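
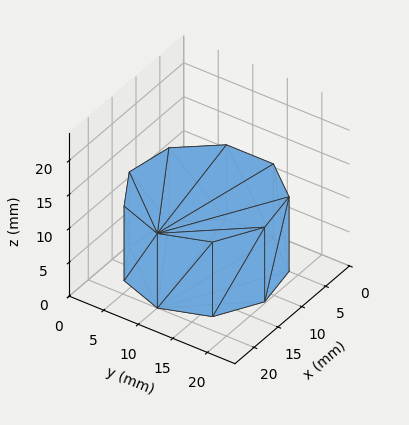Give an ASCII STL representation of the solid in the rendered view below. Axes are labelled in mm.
Reading the render: the shape is a regular 9-sided prism (a cylinder approximated with 9 flat sides), circumscribed radius ≈ 10 mm, height ≈ 11 mm (dimensions read to the nearest mm from the axis ticks). For the STL, each face is triangulated and given an outward normal.

solid part
  facet normal 0.0000 0.0000 -1.0000
    outer loop
      vertex 11.7 19.8 0.0
      vertex 17.7 16.4 0.0
      vertex 20.0 10.0 0.0
    endloop
  endfacet
  facet normal 0.0000 0.0000 -1.0000
    outer loop
      vertex 5.0 18.7 0.0
      vertex 11.7 19.8 0.0
      vertex 20.0 10.0 0.0
    endloop
  endfacet
  facet normal 0.0000 0.0000 -1.0000
    outer loop
      vertex 0.6 13.4 0.0
      vertex 5.0 18.7 0.0
      vertex 20.0 10.0 0.0
    endloop
  endfacet
  facet normal 0.0000 0.0000 -1.0000
    outer loop
      vertex 0.6 6.6 0.0
      vertex 0.6 13.4 0.0
      vertex 20.0 10.0 0.0
    endloop
  endfacet
  facet normal 0.0000 0.0000 -1.0000
    outer loop
      vertex 5.0 1.3 0.0
      vertex 0.6 6.6 0.0
      vertex 20.0 10.0 0.0
    endloop
  endfacet
  facet normal 0.0000 0.0000 -1.0000
    outer loop
      vertex 11.7 0.2 0.0
      vertex 5.0 1.3 0.0
      vertex 20.0 10.0 0.0
    endloop
  endfacet
  facet normal 0.0000 0.0000 -1.0000
    outer loop
      vertex 17.7 3.6 0.0
      vertex 11.7 0.2 0.0
      vertex 20.0 10.0 0.0
    endloop
  endfacet
  facet normal 0.0000 0.0000 1.0000
    outer loop
      vertex 20.0 10.0 11.0
      vertex 17.7 16.4 11.0
      vertex 11.7 19.8 11.0
    endloop
  endfacet
  facet normal 0.0000 0.0000 1.0000
    outer loop
      vertex 20.0 10.0 11.0
      vertex 11.7 19.8 11.0
      vertex 5.0 18.7 11.0
    endloop
  endfacet
  facet normal 0.0000 0.0000 1.0000
    outer loop
      vertex 20.0 10.0 11.0
      vertex 5.0 18.7 11.0
      vertex 0.6 13.4 11.0
    endloop
  endfacet
  facet normal 0.0000 0.0000 1.0000
    outer loop
      vertex 20.0 10.0 11.0
      vertex 0.6 13.4 11.0
      vertex 0.6 6.6 11.0
    endloop
  endfacet
  facet normal 0.0000 0.0000 1.0000
    outer loop
      vertex 20.0 10.0 11.0
      vertex 0.6 6.6 11.0
      vertex 5.0 1.3 11.0
    endloop
  endfacet
  facet normal 0.0000 0.0000 1.0000
    outer loop
      vertex 20.0 10.0 11.0
      vertex 5.0 1.3 11.0
      vertex 11.7 0.2 11.0
    endloop
  endfacet
  facet normal 0.0000 0.0000 1.0000
    outer loop
      vertex 20.0 10.0 11.0
      vertex 11.7 0.2 11.0
      vertex 17.7 3.6 11.0
    endloop
  endfacet
  facet normal 0.9411 0.3382 0.0000
    outer loop
      vertex 20.0 10.0 0.0
      vertex 17.7 16.4 0.0
      vertex 17.7 16.4 11.0
    endloop
  endfacet
  facet normal 0.9411 0.3382 0.0000
    outer loop
      vertex 20.0 10.0 0.0
      vertex 17.7 16.4 11.0
      vertex 20.0 10.0 11.0
    endloop
  endfacet
  facet normal 0.4930 0.8700 0.0000
    outer loop
      vertex 17.7 16.4 0.0
      vertex 11.7 19.8 0.0
      vertex 11.7 19.8 11.0
    endloop
  endfacet
  facet normal 0.4930 0.8700 0.0000
    outer loop
      vertex 17.7 16.4 0.0
      vertex 11.7 19.8 11.0
      vertex 17.7 16.4 11.0
    endloop
  endfacet
  facet normal -0.1620 0.9868 0.0000
    outer loop
      vertex 11.7 19.8 0.0
      vertex 5.0 18.7 0.0
      vertex 5.0 18.7 11.0
    endloop
  endfacet
  facet normal -0.1620 0.9868 0.0000
    outer loop
      vertex 11.7 19.8 0.0
      vertex 5.0 18.7 11.0
      vertex 11.7 19.8 11.0
    endloop
  endfacet
  facet normal -0.7694 0.6388 0.0000
    outer loop
      vertex 5.0 18.7 0.0
      vertex 0.6 13.4 0.0
      vertex 0.6 13.4 11.0
    endloop
  endfacet
  facet normal -0.7694 0.6388 0.0000
    outer loop
      vertex 5.0 18.7 0.0
      vertex 0.6 13.4 11.0
      vertex 5.0 18.7 11.0
    endloop
  endfacet
  facet normal -1.0000 0.0000 0.0000
    outer loop
      vertex 0.6 13.4 0.0
      vertex 0.6 6.6 0.0
      vertex 0.6 6.6 11.0
    endloop
  endfacet
  facet normal -1.0000 0.0000 0.0000
    outer loop
      vertex 0.6 13.4 0.0
      vertex 0.6 6.6 11.0
      vertex 0.6 13.4 11.0
    endloop
  endfacet
  facet normal -0.7694 -0.6388 0.0000
    outer loop
      vertex 0.6 6.6 0.0
      vertex 5.0 1.3 0.0
      vertex 5.0 1.3 11.0
    endloop
  endfacet
  facet normal -0.7694 -0.6388 0.0000
    outer loop
      vertex 0.6 6.6 0.0
      vertex 5.0 1.3 11.0
      vertex 0.6 6.6 11.0
    endloop
  endfacet
  facet normal -0.1620 -0.9868 0.0000
    outer loop
      vertex 5.0 1.3 0.0
      vertex 11.7 0.2 0.0
      vertex 11.7 0.2 11.0
    endloop
  endfacet
  facet normal -0.1620 -0.9868 0.0000
    outer loop
      vertex 5.0 1.3 0.0
      vertex 11.7 0.2 11.0
      vertex 5.0 1.3 11.0
    endloop
  endfacet
  facet normal 0.4930 -0.8700 0.0000
    outer loop
      vertex 11.7 0.2 0.0
      vertex 17.7 3.6 0.0
      vertex 17.7 3.6 11.0
    endloop
  endfacet
  facet normal 0.4930 -0.8700 0.0000
    outer loop
      vertex 11.7 0.2 0.0
      vertex 17.7 3.6 11.0
      vertex 11.7 0.2 11.0
    endloop
  endfacet
  facet normal 0.9411 -0.3382 0.0000
    outer loop
      vertex 17.7 3.6 0.0
      vertex 20.0 10.0 0.0
      vertex 20.0 10.0 11.0
    endloop
  endfacet
  facet normal 0.9411 -0.3382 0.0000
    outer loop
      vertex 17.7 3.6 0.0
      vertex 20.0 10.0 11.0
      vertex 17.7 3.6 11.0
    endloop
  endfacet
endsolid part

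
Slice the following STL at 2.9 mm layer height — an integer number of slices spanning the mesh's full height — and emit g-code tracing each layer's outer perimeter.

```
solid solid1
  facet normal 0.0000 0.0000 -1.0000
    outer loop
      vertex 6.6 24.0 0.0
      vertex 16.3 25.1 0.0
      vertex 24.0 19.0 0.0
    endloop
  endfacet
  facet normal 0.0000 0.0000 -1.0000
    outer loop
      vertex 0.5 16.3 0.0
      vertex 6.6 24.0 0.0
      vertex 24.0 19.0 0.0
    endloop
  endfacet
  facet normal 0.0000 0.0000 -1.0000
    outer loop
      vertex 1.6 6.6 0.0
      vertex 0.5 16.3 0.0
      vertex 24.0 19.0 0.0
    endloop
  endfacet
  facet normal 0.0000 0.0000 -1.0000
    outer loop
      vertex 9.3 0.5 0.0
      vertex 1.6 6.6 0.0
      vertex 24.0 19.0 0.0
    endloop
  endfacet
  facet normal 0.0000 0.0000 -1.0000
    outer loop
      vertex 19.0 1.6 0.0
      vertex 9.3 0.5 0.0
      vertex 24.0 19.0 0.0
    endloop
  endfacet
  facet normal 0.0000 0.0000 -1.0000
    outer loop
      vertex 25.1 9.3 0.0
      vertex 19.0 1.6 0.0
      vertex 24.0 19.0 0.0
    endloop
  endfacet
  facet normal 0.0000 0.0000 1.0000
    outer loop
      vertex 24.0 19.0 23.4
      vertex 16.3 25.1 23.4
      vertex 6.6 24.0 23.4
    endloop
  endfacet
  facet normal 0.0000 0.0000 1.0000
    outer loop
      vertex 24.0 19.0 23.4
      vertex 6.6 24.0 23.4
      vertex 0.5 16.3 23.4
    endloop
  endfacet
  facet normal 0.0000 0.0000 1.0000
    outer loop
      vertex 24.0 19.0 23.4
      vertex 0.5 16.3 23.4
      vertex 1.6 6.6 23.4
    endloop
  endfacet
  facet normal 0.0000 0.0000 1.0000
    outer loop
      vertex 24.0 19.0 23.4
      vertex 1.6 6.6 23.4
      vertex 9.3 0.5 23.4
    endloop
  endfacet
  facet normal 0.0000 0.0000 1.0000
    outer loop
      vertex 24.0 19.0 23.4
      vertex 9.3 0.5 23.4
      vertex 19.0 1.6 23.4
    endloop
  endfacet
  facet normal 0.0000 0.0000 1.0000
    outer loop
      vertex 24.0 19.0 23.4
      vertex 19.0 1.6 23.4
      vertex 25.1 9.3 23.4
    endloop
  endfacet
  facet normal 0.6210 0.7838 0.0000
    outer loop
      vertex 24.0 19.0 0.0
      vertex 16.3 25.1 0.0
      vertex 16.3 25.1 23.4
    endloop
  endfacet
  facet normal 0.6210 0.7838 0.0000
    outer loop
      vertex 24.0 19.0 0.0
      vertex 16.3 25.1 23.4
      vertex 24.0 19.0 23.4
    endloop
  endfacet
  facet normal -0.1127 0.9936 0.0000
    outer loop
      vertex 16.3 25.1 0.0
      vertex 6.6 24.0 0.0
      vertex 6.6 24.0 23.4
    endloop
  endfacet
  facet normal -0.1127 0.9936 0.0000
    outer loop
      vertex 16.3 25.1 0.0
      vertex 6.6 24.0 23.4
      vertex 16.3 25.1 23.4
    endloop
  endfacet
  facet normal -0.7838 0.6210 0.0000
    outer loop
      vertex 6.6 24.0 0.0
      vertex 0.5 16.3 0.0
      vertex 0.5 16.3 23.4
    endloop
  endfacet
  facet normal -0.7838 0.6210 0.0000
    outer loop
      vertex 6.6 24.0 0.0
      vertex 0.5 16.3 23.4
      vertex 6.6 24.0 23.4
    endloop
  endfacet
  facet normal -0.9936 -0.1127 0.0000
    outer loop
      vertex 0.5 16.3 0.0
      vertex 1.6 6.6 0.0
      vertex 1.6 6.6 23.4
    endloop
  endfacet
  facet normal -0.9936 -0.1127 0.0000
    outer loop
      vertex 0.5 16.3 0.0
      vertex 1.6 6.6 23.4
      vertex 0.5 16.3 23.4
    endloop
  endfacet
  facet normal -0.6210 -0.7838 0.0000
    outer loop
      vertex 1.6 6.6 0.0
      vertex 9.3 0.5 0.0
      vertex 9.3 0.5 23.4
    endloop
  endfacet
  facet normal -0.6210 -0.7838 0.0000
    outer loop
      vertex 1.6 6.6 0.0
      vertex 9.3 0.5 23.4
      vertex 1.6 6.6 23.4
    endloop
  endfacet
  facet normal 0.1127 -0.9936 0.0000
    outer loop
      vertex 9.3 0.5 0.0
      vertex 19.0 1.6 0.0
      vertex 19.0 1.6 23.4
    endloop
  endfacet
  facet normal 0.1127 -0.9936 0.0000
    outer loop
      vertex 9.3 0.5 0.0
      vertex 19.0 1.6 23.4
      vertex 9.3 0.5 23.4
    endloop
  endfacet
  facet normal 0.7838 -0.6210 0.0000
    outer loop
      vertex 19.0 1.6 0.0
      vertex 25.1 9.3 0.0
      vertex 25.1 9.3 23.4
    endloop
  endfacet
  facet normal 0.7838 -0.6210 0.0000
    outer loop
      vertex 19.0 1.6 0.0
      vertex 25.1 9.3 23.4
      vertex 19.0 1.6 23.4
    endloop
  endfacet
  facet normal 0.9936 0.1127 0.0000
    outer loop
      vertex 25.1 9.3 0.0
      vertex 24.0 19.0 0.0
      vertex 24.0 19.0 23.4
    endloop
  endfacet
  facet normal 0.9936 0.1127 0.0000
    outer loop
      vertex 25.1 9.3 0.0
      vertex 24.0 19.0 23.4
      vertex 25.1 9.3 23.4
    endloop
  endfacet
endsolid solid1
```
; perimeter-only toolpath
G21 ; units = mm
G90 ; absolute positioning
G28 ; home
; layer 1
G0 Z2.9
G0 X24.0 Y19.0
G1 X16.3 Y25.1
G1 X6.6 Y24.0
G1 X0.5 Y16.3
G1 X1.6 Y6.6
G1 X9.3 Y0.5
G1 X19.0 Y1.6
G1 X25.1 Y9.3
G1 X24.0 Y19.0
; layer 2
G0 Z5.8
G0 X24.0 Y19.0
G1 X16.3 Y25.1
G1 X6.6 Y24.0
G1 X0.5 Y16.3
G1 X1.6 Y6.6
G1 X9.3 Y0.5
G1 X19.0 Y1.6
G1 X25.1 Y9.3
G1 X24.0 Y19.0
; layer 3
G0 Z8.8
G0 X24.0 Y19.0
G1 X16.3 Y25.1
G1 X6.6 Y24.0
G1 X0.5 Y16.3
G1 X1.6 Y6.6
G1 X9.3 Y0.5
G1 X19.0 Y1.6
G1 X25.1 Y9.3
G1 X24.0 Y19.0
; layer 4
G0 Z11.7
G0 X24.0 Y19.0
G1 X16.3 Y25.1
G1 X6.6 Y24.0
G1 X0.5 Y16.3
G1 X1.6 Y6.6
G1 X9.3 Y0.5
G1 X19.0 Y1.6
G1 X25.1 Y9.3
G1 X24.0 Y19.0
; layer 5
G0 Z14.6
G0 X24.0 Y19.0
G1 X16.3 Y25.1
G1 X6.6 Y24.0
G1 X0.5 Y16.3
G1 X1.6 Y6.6
G1 X9.3 Y0.5
G1 X19.0 Y1.6
G1 X25.1 Y9.3
G1 X24.0 Y19.0
; layer 6
G0 Z17.5
G0 X24.0 Y19.0
G1 X16.3 Y25.1
G1 X6.6 Y24.0
G1 X0.5 Y16.3
G1 X1.6 Y6.6
G1 X9.3 Y0.5
G1 X19.0 Y1.6
G1 X25.1 Y9.3
G1 X24.0 Y19.0
; layer 7
G0 Z20.5
G0 X24.0 Y19.0
G1 X16.3 Y25.1
G1 X6.6 Y24.0
G1 X0.5 Y16.3
G1 X1.6 Y6.6
G1 X9.3 Y0.5
G1 X19.0 Y1.6
G1 X25.1 Y9.3
G1 X24.0 Y19.0
; layer 8
G0 Z23.4
G0 X24.0 Y19.0
G1 X16.3 Y25.1
G1 X6.6 Y24.0
G1 X0.5 Y16.3
G1 X1.6 Y6.6
G1 X9.3 Y0.5
G1 X19.0 Y1.6
G1 X25.1 Y9.3
G1 X24.0 Y19.0
M2 ; end

The solid is a regular 8-sided prism (a cylinder approximated with 8 flat sides), circumscribed radius ≈ 12.8 mm, height ≈ 23.4 mm. Slicing at Δz = 2.9 mm — 8 equal slices spanning the solid's height, so layer i sits at z = i·h/8 — gives 8 non-empty perimeters. Each is a 8-segment closed polygon; G0 lifts to the layer z and rapids to the start vertex, then G1 traces the edges.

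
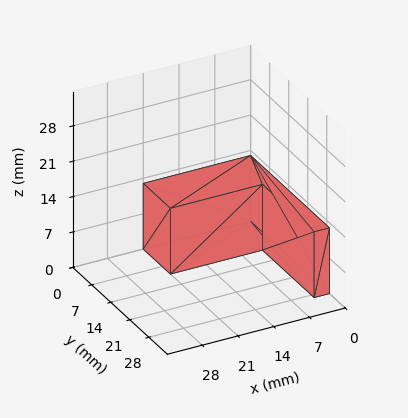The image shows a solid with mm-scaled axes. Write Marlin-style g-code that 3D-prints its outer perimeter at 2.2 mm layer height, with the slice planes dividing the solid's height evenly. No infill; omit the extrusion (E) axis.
Reading the render: the shape is an L-shaped prism: outer 21 × 29 mm, arm thicknesses ≈ 10 mm (horizontal) and 3 mm (vertical), extruded 13 mm in z (dimensions read to the nearest mm from the axis ticks). For the g-code, the solid's height is divided into equal slices at the stated Δz and each level perimeter traced with G1 moves after a G0 lift.

; perimeter-only toolpath
G21 ; units = mm
G90 ; absolute positioning
G28 ; home
; layer 1
G0 Z2.2
G0 X0.0 Y0.0
G1 X21.0 Y0.0
G1 X21.0 Y10.0
G1 X3.0 Y10.0
G1 X3.0 Y29.0
G1 X0.0 Y29.0
G1 X0.0 Y0.0
; layer 2
G0 Z4.3
G0 X0.0 Y0.0
G1 X21.0 Y0.0
G1 X21.0 Y10.0
G1 X3.0 Y10.0
G1 X3.0 Y29.0
G1 X0.0 Y29.0
G1 X0.0 Y0.0
; layer 3
G0 Z6.5
G0 X0.0 Y0.0
G1 X21.0 Y0.0
G1 X21.0 Y10.0
G1 X3.0 Y10.0
G1 X3.0 Y29.0
G1 X0.0 Y29.0
G1 X0.0 Y0.0
; layer 4
G0 Z8.7
G0 X0.0 Y0.0
G1 X21.0 Y0.0
G1 X21.0 Y10.0
G1 X3.0 Y10.0
G1 X3.0 Y29.0
G1 X0.0 Y29.0
G1 X0.0 Y0.0
; layer 5
G0 Z10.8
G0 X0.0 Y0.0
G1 X21.0 Y0.0
G1 X21.0 Y10.0
G1 X3.0 Y10.0
G1 X3.0 Y29.0
G1 X0.0 Y29.0
G1 X0.0 Y0.0
; layer 6
G0 Z13.0
G0 X0.0 Y0.0
G1 X21.0 Y0.0
G1 X21.0 Y10.0
G1 X3.0 Y10.0
G1 X3.0 Y29.0
G1 X0.0 Y29.0
G1 X0.0 Y0.0
M2 ; end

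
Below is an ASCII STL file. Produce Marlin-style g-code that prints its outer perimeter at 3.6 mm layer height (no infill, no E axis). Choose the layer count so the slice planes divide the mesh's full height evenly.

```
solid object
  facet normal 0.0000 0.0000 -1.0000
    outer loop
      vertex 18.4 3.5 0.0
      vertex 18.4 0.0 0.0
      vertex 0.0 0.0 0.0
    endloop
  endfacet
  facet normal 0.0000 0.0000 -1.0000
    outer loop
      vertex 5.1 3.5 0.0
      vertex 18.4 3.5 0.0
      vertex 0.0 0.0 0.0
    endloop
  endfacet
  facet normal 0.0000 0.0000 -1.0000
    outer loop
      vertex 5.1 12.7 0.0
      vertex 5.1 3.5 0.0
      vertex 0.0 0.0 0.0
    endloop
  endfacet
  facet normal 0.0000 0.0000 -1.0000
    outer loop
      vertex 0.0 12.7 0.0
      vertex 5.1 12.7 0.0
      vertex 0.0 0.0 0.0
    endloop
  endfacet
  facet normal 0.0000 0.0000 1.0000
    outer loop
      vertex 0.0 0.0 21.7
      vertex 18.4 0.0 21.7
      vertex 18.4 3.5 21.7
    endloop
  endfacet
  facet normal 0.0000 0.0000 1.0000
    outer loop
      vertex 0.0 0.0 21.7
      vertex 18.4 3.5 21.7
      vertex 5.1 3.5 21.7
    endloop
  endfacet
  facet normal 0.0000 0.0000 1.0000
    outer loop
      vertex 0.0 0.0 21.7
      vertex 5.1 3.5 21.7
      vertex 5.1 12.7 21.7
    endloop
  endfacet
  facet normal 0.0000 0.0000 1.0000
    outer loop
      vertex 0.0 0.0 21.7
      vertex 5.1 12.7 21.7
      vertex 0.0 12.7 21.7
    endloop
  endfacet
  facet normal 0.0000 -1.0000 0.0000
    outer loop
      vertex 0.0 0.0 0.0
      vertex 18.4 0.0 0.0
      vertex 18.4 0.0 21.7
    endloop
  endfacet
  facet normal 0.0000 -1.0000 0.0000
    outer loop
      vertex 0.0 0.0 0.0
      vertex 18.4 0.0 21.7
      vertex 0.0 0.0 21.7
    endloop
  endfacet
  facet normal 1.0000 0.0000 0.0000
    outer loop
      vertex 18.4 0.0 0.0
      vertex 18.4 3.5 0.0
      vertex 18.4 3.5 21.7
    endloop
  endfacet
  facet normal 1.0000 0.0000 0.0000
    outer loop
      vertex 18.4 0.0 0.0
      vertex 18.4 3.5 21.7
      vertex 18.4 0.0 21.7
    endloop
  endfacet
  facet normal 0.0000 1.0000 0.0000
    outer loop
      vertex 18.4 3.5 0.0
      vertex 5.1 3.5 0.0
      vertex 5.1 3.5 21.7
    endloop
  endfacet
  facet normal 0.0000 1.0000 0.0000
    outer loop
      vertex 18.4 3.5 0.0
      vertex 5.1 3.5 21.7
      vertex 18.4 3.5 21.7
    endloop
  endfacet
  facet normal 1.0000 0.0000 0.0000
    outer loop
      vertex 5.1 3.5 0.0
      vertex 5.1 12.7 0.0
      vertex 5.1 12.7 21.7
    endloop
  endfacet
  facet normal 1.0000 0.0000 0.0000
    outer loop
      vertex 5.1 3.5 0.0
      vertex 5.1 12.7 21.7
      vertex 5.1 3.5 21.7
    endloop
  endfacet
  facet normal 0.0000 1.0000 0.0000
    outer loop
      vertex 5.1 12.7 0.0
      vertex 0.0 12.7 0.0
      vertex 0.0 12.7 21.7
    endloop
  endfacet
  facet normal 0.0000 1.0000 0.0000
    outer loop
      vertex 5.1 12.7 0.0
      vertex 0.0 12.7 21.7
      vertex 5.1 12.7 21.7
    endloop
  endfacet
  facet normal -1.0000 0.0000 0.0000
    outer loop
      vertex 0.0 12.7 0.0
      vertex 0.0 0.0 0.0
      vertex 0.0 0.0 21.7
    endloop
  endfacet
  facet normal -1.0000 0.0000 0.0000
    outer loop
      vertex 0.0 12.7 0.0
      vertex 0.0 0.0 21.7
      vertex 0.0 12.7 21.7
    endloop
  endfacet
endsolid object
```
; perimeter-only toolpath
G21 ; units = mm
G90 ; absolute positioning
G28 ; home
; layer 1
G0 Z3.6
G0 X0.0 Y0.0
G1 X18.4 Y0.0
G1 X18.4 Y3.5
G1 X5.1 Y3.5
G1 X5.1 Y12.7
G1 X0.0 Y12.7
G1 X0.0 Y0.0
; layer 2
G0 Z7.2
G0 X0.0 Y0.0
G1 X18.4 Y0.0
G1 X18.4 Y3.5
G1 X5.1 Y3.5
G1 X5.1 Y12.7
G1 X0.0 Y12.7
G1 X0.0 Y0.0
; layer 3
G0 Z10.8
G0 X0.0 Y0.0
G1 X18.4 Y0.0
G1 X18.4 Y3.5
G1 X5.1 Y3.5
G1 X5.1 Y12.7
G1 X0.0 Y12.7
G1 X0.0 Y0.0
; layer 4
G0 Z14.5
G0 X0.0 Y0.0
G1 X18.4 Y0.0
G1 X18.4 Y3.5
G1 X5.1 Y3.5
G1 X5.1 Y12.7
G1 X0.0 Y12.7
G1 X0.0 Y0.0
; layer 5
G0 Z18.1
G0 X0.0 Y0.0
G1 X18.4 Y0.0
G1 X18.4 Y3.5
G1 X5.1 Y3.5
G1 X5.1 Y12.7
G1 X0.0 Y12.7
G1 X0.0 Y0.0
; layer 6
G0 Z21.7
G0 X0.0 Y0.0
G1 X18.4 Y0.0
G1 X18.4 Y3.5
G1 X5.1 Y3.5
G1 X5.1 Y12.7
G1 X0.0 Y12.7
G1 X0.0 Y0.0
M2 ; end

The solid is an L-shaped prism: outer 18.4 × 12.7 mm, arm thicknesses ≈ 3.5 mm (horizontal) and 5.1 mm (vertical), extruded 21.7 mm in z. Slicing at Δz = 3.6 mm — 6 equal slices spanning the solid's height, so layer i sits at z = i·h/6 — gives 6 non-empty perimeters. Each is a 6-segment closed polygon; G0 lifts to the layer z and rapids to the start vertex, then G1 traces the edges.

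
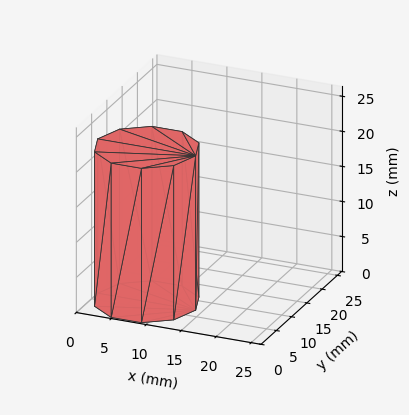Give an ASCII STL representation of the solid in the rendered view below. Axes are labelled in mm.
Reading the render: the shape is a regular 10-sided prism (a cylinder approximated with 10 flat sides), circumscribed radius ≈ 7 mm, height ≈ 22 mm (dimensions read to the nearest mm from the axis ticks). For the STL, each face is triangulated and given an outward normal.

solid part
  facet normal 0.0000 0.0000 -1.0000
    outer loop
      vertex 9.163 13.657 0.000
      vertex 12.663 11.114 0.000
      vertex 14.000 7.000 0.000
    endloop
  endfacet
  facet normal 0.0000 0.0000 -1.0000
    outer loop
      vertex 4.837 13.657 0.000
      vertex 9.163 13.657 0.000
      vertex 14.000 7.000 0.000
    endloop
  endfacet
  facet normal 0.0000 0.0000 -1.0000
    outer loop
      vertex 1.337 11.114 0.000
      vertex 4.837 13.657 0.000
      vertex 14.000 7.000 0.000
    endloop
  endfacet
  facet normal 0.0000 0.0000 -1.0000
    outer loop
      vertex 0.000 7.000 0.000
      vertex 1.337 11.114 0.000
      vertex 14.000 7.000 0.000
    endloop
  endfacet
  facet normal 0.0000 0.0000 -1.0000
    outer loop
      vertex 1.337 2.886 0.000
      vertex 0.000 7.000 0.000
      vertex 14.000 7.000 0.000
    endloop
  endfacet
  facet normal 0.0000 0.0000 -1.0000
    outer loop
      vertex 4.837 0.343 0.000
      vertex 1.337 2.886 0.000
      vertex 14.000 7.000 0.000
    endloop
  endfacet
  facet normal 0.0000 0.0000 -1.0000
    outer loop
      vertex 9.163 0.343 0.000
      vertex 4.837 0.343 0.000
      vertex 14.000 7.000 0.000
    endloop
  endfacet
  facet normal 0.0000 0.0000 -1.0000
    outer loop
      vertex 12.663 2.886 0.000
      vertex 9.163 0.343 0.000
      vertex 14.000 7.000 0.000
    endloop
  endfacet
  facet normal 0.0000 0.0000 1.0000
    outer loop
      vertex 14.000 7.000 22.000
      vertex 12.663 11.114 22.000
      vertex 9.163 13.657 22.000
    endloop
  endfacet
  facet normal 0.0000 0.0000 1.0000
    outer loop
      vertex 14.000 7.000 22.000
      vertex 9.163 13.657 22.000
      vertex 4.837 13.657 22.000
    endloop
  endfacet
  facet normal 0.0000 0.0000 1.0000
    outer loop
      vertex 14.000 7.000 22.000
      vertex 4.837 13.657 22.000
      vertex 1.337 11.114 22.000
    endloop
  endfacet
  facet normal 0.0000 0.0000 1.0000
    outer loop
      vertex 14.000 7.000 22.000
      vertex 1.337 11.114 22.000
      vertex 0.000 7.000 22.000
    endloop
  endfacet
  facet normal 0.0000 0.0000 1.0000
    outer loop
      vertex 14.000 7.000 22.000
      vertex 0.000 7.000 22.000
      vertex 1.337 2.886 22.000
    endloop
  endfacet
  facet normal 0.0000 0.0000 1.0000
    outer loop
      vertex 14.000 7.000 22.000
      vertex 1.337 2.886 22.000
      vertex 4.837 0.343 22.000
    endloop
  endfacet
  facet normal 0.0000 0.0000 1.0000
    outer loop
      vertex 14.000 7.000 22.000
      vertex 4.837 0.343 22.000
      vertex 9.163 0.343 22.000
    endloop
  endfacet
  facet normal 0.0000 0.0000 1.0000
    outer loop
      vertex 14.000 7.000 22.000
      vertex 9.163 0.343 22.000
      vertex 12.663 2.886 22.000
    endloop
  endfacet
  facet normal 0.9510 0.3091 0.0000
    outer loop
      vertex 14.000 7.000 0.000
      vertex 12.663 11.114 0.000
      vertex 12.663 11.114 22.000
    endloop
  endfacet
  facet normal 0.9510 0.3091 0.0000
    outer loop
      vertex 14.000 7.000 0.000
      vertex 12.663 11.114 22.000
      vertex 14.000 7.000 22.000
    endloop
  endfacet
  facet normal 0.5878 0.8090 0.0000
    outer loop
      vertex 12.663 11.114 0.000
      vertex 9.163 13.657 0.000
      vertex 9.163 13.657 22.000
    endloop
  endfacet
  facet normal 0.5878 0.8090 0.0000
    outer loop
      vertex 12.663 11.114 0.000
      vertex 9.163 13.657 22.000
      vertex 12.663 11.114 22.000
    endloop
  endfacet
  facet normal 0.0000 1.0000 0.0000
    outer loop
      vertex 9.163 13.657 0.000
      vertex 4.837 13.657 0.000
      vertex 4.837 13.657 22.000
    endloop
  endfacet
  facet normal 0.0000 1.0000 0.0000
    outer loop
      vertex 9.163 13.657 0.000
      vertex 4.837 13.657 22.000
      vertex 9.163 13.657 22.000
    endloop
  endfacet
  facet normal -0.5878 0.8090 0.0000
    outer loop
      vertex 4.837 13.657 0.000
      vertex 1.337 11.114 0.000
      vertex 1.337 11.114 22.000
    endloop
  endfacet
  facet normal -0.5878 0.8090 0.0000
    outer loop
      vertex 4.837 13.657 0.000
      vertex 1.337 11.114 22.000
      vertex 4.837 13.657 22.000
    endloop
  endfacet
  facet normal -0.9510 0.3091 0.0000
    outer loop
      vertex 1.337 11.114 0.000
      vertex 0.000 7.000 0.000
      vertex 0.000 7.000 22.000
    endloop
  endfacet
  facet normal -0.9510 0.3091 0.0000
    outer loop
      vertex 1.337 11.114 0.000
      vertex 0.000 7.000 22.000
      vertex 1.337 11.114 22.000
    endloop
  endfacet
  facet normal -0.9510 -0.3091 0.0000
    outer loop
      vertex 0.000 7.000 0.000
      vertex 1.337 2.886 0.000
      vertex 1.337 2.886 22.000
    endloop
  endfacet
  facet normal -0.9510 -0.3091 0.0000
    outer loop
      vertex 0.000 7.000 0.000
      vertex 1.337 2.886 22.000
      vertex 0.000 7.000 22.000
    endloop
  endfacet
  facet normal -0.5878 -0.8090 0.0000
    outer loop
      vertex 1.337 2.886 0.000
      vertex 4.837 0.343 0.000
      vertex 4.837 0.343 22.000
    endloop
  endfacet
  facet normal -0.5878 -0.8090 0.0000
    outer loop
      vertex 1.337 2.886 0.000
      vertex 4.837 0.343 22.000
      vertex 1.337 2.886 22.000
    endloop
  endfacet
  facet normal 0.0000 -1.0000 0.0000
    outer loop
      vertex 4.837 0.343 0.000
      vertex 9.163 0.343 0.000
      vertex 9.163 0.343 22.000
    endloop
  endfacet
  facet normal 0.0000 -1.0000 0.0000
    outer loop
      vertex 4.837 0.343 0.000
      vertex 9.163 0.343 22.000
      vertex 4.837 0.343 22.000
    endloop
  endfacet
  facet normal 0.5878 -0.8090 0.0000
    outer loop
      vertex 9.163 0.343 0.000
      vertex 12.663 2.886 0.000
      vertex 12.663 2.886 22.000
    endloop
  endfacet
  facet normal 0.5878 -0.8090 0.0000
    outer loop
      vertex 9.163 0.343 0.000
      vertex 12.663 2.886 22.000
      vertex 9.163 0.343 22.000
    endloop
  endfacet
  facet normal 0.9510 -0.3091 0.0000
    outer loop
      vertex 12.663 2.886 0.000
      vertex 14.000 7.000 0.000
      vertex 14.000 7.000 22.000
    endloop
  endfacet
  facet normal 0.9510 -0.3091 0.0000
    outer loop
      vertex 12.663 2.886 0.000
      vertex 14.000 7.000 22.000
      vertex 12.663 2.886 22.000
    endloop
  endfacet
endsolid part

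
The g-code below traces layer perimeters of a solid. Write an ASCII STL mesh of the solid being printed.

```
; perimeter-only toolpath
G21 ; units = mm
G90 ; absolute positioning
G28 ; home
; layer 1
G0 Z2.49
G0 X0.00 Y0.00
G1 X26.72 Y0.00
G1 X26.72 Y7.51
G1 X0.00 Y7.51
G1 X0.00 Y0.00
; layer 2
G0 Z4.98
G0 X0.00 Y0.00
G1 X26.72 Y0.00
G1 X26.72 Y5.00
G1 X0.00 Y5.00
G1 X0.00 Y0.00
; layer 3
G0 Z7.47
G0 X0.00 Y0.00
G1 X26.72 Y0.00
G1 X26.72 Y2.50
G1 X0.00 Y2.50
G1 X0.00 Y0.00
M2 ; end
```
solid part
  facet normal 0.0000 0.0000 -1.0000
    outer loop
      vertex 26.72 10.01 0.00
      vertex 26.72 0.00 0.00
      vertex 0.00 0.00 0.00
    endloop
  endfacet
  facet normal 0.0000 0.0000 -1.0000
    outer loop
      vertex 0.00 10.01 0.00
      vertex 26.72 10.01 0.00
      vertex 0.00 0.00 0.00
    endloop
  endfacet
  facet normal 0.0000 -1.0000 0.0000
    outer loop
      vertex 0.00 0.00 0.00
      vertex 26.72 0.00 0.00
      vertex 26.72 0.00 9.96
    endloop
  endfacet
  facet normal 0.0000 -1.0000 0.0000
    outer loop
      vertex 0.00 0.00 0.00
      vertex 26.72 0.00 9.96
      vertex 0.00 0.00 9.96
    endloop
  endfacet
  facet normal 0.0000 0.7053 0.7089
    outer loop
      vertex 0.00 0.00 9.96
      vertex 26.72 0.00 9.96
      vertex 26.72 10.01 0.00
    endloop
  endfacet
  facet normal 0.0000 0.7053 0.7089
    outer loop
      vertex 0.00 0.00 9.96
      vertex 26.72 10.01 0.00
      vertex 0.00 10.01 0.00
    endloop
  endfacet
  facet normal -1.0000 0.0000 0.0000
    outer loop
      vertex 0.00 0.00 9.96
      vertex 0.00 10.01 0.00
      vertex 0.00 0.00 0.00
    endloop
  endfacet
  facet normal 1.0000 0.0000 0.0000
    outer loop
      vertex 26.72 0.00 0.00
      vertex 26.72 10.01 0.00
      vertex 26.72 0.00 9.96
    endloop
  endfacet
endsolid part

The G0 Z moves step by Δz≈2.49 mm. The G1 loops shrink linearly with z, so the solid tapers from its base footprint up to z≈9.96. Closing with a flat bottom cap and the tapered top and triangulating gives 8 facets — a wedge (ramp): 26.7 × 10 mm base, rising to 9.96 mm along the y=0 edge and sloping linearly to z=0 at y=10.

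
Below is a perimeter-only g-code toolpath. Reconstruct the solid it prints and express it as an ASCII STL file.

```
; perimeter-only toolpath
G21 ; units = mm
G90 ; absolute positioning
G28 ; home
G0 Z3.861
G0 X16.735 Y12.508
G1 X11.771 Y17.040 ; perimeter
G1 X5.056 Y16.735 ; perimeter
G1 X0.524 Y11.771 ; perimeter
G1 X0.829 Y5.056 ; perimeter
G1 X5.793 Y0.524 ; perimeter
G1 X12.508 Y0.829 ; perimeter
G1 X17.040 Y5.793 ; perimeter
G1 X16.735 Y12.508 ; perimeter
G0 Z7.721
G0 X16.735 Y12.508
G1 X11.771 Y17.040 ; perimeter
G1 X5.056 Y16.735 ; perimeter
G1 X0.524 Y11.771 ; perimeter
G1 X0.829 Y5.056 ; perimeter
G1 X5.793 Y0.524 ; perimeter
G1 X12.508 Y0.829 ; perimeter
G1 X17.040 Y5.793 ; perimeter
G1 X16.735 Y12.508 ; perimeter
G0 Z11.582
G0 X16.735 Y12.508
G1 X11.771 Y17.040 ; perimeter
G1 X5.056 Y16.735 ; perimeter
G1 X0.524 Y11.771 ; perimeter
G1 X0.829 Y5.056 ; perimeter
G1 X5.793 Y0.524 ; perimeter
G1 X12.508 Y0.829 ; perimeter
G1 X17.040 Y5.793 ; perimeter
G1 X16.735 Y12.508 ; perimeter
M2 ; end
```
solid part
  facet normal 0.0000 0.0000 -1.0000
    outer loop
      vertex 5.056 16.735 0.000
      vertex 11.771 17.040 0.000
      vertex 16.735 12.508 0.000
    endloop
  endfacet
  facet normal 0.0000 0.0000 -1.0000
    outer loop
      vertex 0.524 11.771 0.000
      vertex 5.056 16.735 0.000
      vertex 16.735 12.508 0.000
    endloop
  endfacet
  facet normal 0.0000 0.0000 -1.0000
    outer loop
      vertex 0.829 5.056 0.000
      vertex 0.524 11.771 0.000
      vertex 16.735 12.508 0.000
    endloop
  endfacet
  facet normal 0.0000 0.0000 -1.0000
    outer loop
      vertex 5.793 0.524 0.000
      vertex 0.829 5.056 0.000
      vertex 16.735 12.508 0.000
    endloop
  endfacet
  facet normal 0.0000 0.0000 -1.0000
    outer loop
      vertex 12.508 0.829 0.000
      vertex 5.793 0.524 0.000
      vertex 16.735 12.508 0.000
    endloop
  endfacet
  facet normal 0.0000 0.0000 -1.0000
    outer loop
      vertex 17.040 5.793 0.000
      vertex 12.508 0.829 0.000
      vertex 16.735 12.508 0.000
    endloop
  endfacet
  facet normal 0.0000 0.0000 1.0000
    outer loop
      vertex 16.735 12.508 11.582
      vertex 11.771 17.040 11.582
      vertex 5.056 16.735 11.582
    endloop
  endfacet
  facet normal 0.0000 0.0000 1.0000
    outer loop
      vertex 16.735 12.508 11.582
      vertex 5.056 16.735 11.582
      vertex 0.524 11.771 11.582
    endloop
  endfacet
  facet normal 0.0000 0.0000 1.0000
    outer loop
      vertex 16.735 12.508 11.582
      vertex 0.524 11.771 11.582
      vertex 0.829 5.056 11.582
    endloop
  endfacet
  facet normal 0.0000 0.0000 1.0000
    outer loop
      vertex 16.735 12.508 11.582
      vertex 0.829 5.056 11.582
      vertex 5.793 0.524 11.582
    endloop
  endfacet
  facet normal 0.0000 0.0000 1.0000
    outer loop
      vertex 16.735 12.508 11.582
      vertex 5.793 0.524 11.582
      vertex 12.508 0.829 11.582
    endloop
  endfacet
  facet normal 0.0000 0.0000 1.0000
    outer loop
      vertex 16.735 12.508 11.582
      vertex 12.508 0.829 11.582
      vertex 17.040 5.793 11.582
    endloop
  endfacet
  facet normal 0.6742 0.7385 0.0000
    outer loop
      vertex 16.735 12.508 0.000
      vertex 11.771 17.040 0.000
      vertex 11.771 17.040 11.582
    endloop
  endfacet
  facet normal 0.6742 0.7385 0.0000
    outer loop
      vertex 16.735 12.508 0.000
      vertex 11.771 17.040 11.582
      vertex 16.735 12.508 11.582
    endloop
  endfacet
  facet normal -0.0454 0.9990 0.0000
    outer loop
      vertex 11.771 17.040 0.000
      vertex 5.056 16.735 0.000
      vertex 5.056 16.735 11.582
    endloop
  endfacet
  facet normal -0.0454 0.9990 0.0000
    outer loop
      vertex 11.771 17.040 0.000
      vertex 5.056 16.735 11.582
      vertex 11.771 17.040 11.582
    endloop
  endfacet
  facet normal -0.7385 0.6742 0.0000
    outer loop
      vertex 5.056 16.735 0.000
      vertex 0.524 11.771 0.000
      vertex 0.524 11.771 11.582
    endloop
  endfacet
  facet normal -0.7385 0.6742 0.0000
    outer loop
      vertex 5.056 16.735 0.000
      vertex 0.524 11.771 11.582
      vertex 5.056 16.735 11.582
    endloop
  endfacet
  facet normal -0.9990 -0.0454 0.0000
    outer loop
      vertex 0.524 11.771 0.000
      vertex 0.829 5.056 0.000
      vertex 0.829 5.056 11.582
    endloop
  endfacet
  facet normal -0.9990 -0.0454 0.0000
    outer loop
      vertex 0.524 11.771 0.000
      vertex 0.829 5.056 11.582
      vertex 0.524 11.771 11.582
    endloop
  endfacet
  facet normal -0.6742 -0.7385 0.0000
    outer loop
      vertex 0.829 5.056 0.000
      vertex 5.793 0.524 0.000
      vertex 5.793 0.524 11.582
    endloop
  endfacet
  facet normal -0.6742 -0.7385 0.0000
    outer loop
      vertex 0.829 5.056 0.000
      vertex 5.793 0.524 11.582
      vertex 0.829 5.056 11.582
    endloop
  endfacet
  facet normal 0.0454 -0.9990 0.0000
    outer loop
      vertex 5.793 0.524 0.000
      vertex 12.508 0.829 0.000
      vertex 12.508 0.829 11.582
    endloop
  endfacet
  facet normal 0.0454 -0.9990 0.0000
    outer loop
      vertex 5.793 0.524 0.000
      vertex 12.508 0.829 11.582
      vertex 5.793 0.524 11.582
    endloop
  endfacet
  facet normal 0.7385 -0.6742 0.0000
    outer loop
      vertex 12.508 0.829 0.000
      vertex 17.040 5.793 0.000
      vertex 17.040 5.793 11.582
    endloop
  endfacet
  facet normal 0.7385 -0.6742 0.0000
    outer loop
      vertex 12.508 0.829 0.000
      vertex 17.040 5.793 11.582
      vertex 12.508 0.829 11.582
    endloop
  endfacet
  facet normal 0.9990 0.0454 0.0000
    outer loop
      vertex 17.040 5.793 0.000
      vertex 16.735 12.508 0.000
      vertex 16.735 12.508 11.582
    endloop
  endfacet
  facet normal 0.9990 0.0454 0.0000
    outer loop
      vertex 17.040 5.793 0.000
      vertex 16.735 12.508 11.582
      vertex 17.040 5.793 11.582
    endloop
  endfacet
endsolid part

The G0 Z moves step by Δz≈3.861 mm. Every layer's G1 loop is the same polygon, so the solid is a straight extrusion of it from z=0 to z≈11.6. Closing with flat bottom and top caps and triangulating gives 28 facets — a regular 8-sided prism (a cylinder approximated with 8 flat sides), circumscribed radius ≈ 8.78 mm, height ≈ 11.6 mm.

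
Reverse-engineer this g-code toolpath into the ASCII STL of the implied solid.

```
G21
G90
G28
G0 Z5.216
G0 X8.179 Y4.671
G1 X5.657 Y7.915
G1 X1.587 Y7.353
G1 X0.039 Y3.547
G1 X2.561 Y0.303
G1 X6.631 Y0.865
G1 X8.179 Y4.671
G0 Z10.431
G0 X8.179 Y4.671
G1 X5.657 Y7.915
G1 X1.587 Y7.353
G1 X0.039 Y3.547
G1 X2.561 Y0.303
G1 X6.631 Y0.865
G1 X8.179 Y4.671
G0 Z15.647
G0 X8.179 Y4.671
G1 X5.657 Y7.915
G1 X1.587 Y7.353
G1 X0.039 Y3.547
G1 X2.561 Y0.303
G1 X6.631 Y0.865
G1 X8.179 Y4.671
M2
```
solid part
  facet normal 0.0000 0.0000 -1.0000
    outer loop
      vertex 1.587 7.353 0.000
      vertex 5.657 7.915 0.000
      vertex 8.179 4.671 0.000
    endloop
  endfacet
  facet normal 0.0000 0.0000 -1.0000
    outer loop
      vertex 0.039 3.547 0.000
      vertex 1.587 7.353 0.000
      vertex 8.179 4.671 0.000
    endloop
  endfacet
  facet normal 0.0000 0.0000 -1.0000
    outer loop
      vertex 2.561 0.303 0.000
      vertex 0.039 3.547 0.000
      vertex 8.179 4.671 0.000
    endloop
  endfacet
  facet normal 0.0000 0.0000 -1.0000
    outer loop
      vertex 6.631 0.865 0.000
      vertex 2.561 0.303 0.000
      vertex 8.179 4.671 0.000
    endloop
  endfacet
  facet normal 0.0000 0.0000 1.0000
    outer loop
      vertex 8.179 4.671 15.647
      vertex 5.657 7.915 15.647
      vertex 1.587 7.353 15.647
    endloop
  endfacet
  facet normal 0.0000 0.0000 1.0000
    outer loop
      vertex 8.179 4.671 15.647
      vertex 1.587 7.353 15.647
      vertex 0.039 3.547 15.647
    endloop
  endfacet
  facet normal 0.0000 0.0000 1.0000
    outer loop
      vertex 8.179 4.671 15.647
      vertex 0.039 3.547 15.647
      vertex 2.561 0.303 15.647
    endloop
  endfacet
  facet normal 0.0000 0.0000 1.0000
    outer loop
      vertex 8.179 4.671 15.647
      vertex 2.561 0.303 15.647
      vertex 6.631 0.865 15.647
    endloop
  endfacet
  facet normal 0.7895 0.6138 0.0000
    outer loop
      vertex 8.179 4.671 0.000
      vertex 5.657 7.915 0.000
      vertex 5.657 7.915 15.647
    endloop
  endfacet
  facet normal 0.7895 0.6138 0.0000
    outer loop
      vertex 8.179 4.671 0.000
      vertex 5.657 7.915 15.647
      vertex 8.179 4.671 15.647
    endloop
  endfacet
  facet normal -0.1368 0.9906 0.0000
    outer loop
      vertex 5.657 7.915 0.000
      vertex 1.587 7.353 0.000
      vertex 1.587 7.353 15.647
    endloop
  endfacet
  facet normal -0.1368 0.9906 0.0000
    outer loop
      vertex 5.657 7.915 0.000
      vertex 1.587 7.353 15.647
      vertex 5.657 7.915 15.647
    endloop
  endfacet
  facet normal -0.9263 0.3768 0.0000
    outer loop
      vertex 1.587 7.353 0.000
      vertex 0.039 3.547 0.000
      vertex 0.039 3.547 15.647
    endloop
  endfacet
  facet normal -0.9263 0.3768 0.0000
    outer loop
      vertex 1.587 7.353 0.000
      vertex 0.039 3.547 15.647
      vertex 1.587 7.353 15.647
    endloop
  endfacet
  facet normal -0.7895 -0.6138 0.0000
    outer loop
      vertex 0.039 3.547 0.000
      vertex 2.561 0.303 0.000
      vertex 2.561 0.303 15.647
    endloop
  endfacet
  facet normal -0.7895 -0.6138 0.0000
    outer loop
      vertex 0.039 3.547 0.000
      vertex 2.561 0.303 15.647
      vertex 0.039 3.547 15.647
    endloop
  endfacet
  facet normal 0.1368 -0.9906 0.0000
    outer loop
      vertex 2.561 0.303 0.000
      vertex 6.631 0.865 0.000
      vertex 6.631 0.865 15.647
    endloop
  endfacet
  facet normal 0.1368 -0.9906 0.0000
    outer loop
      vertex 2.561 0.303 0.000
      vertex 6.631 0.865 15.647
      vertex 2.561 0.303 15.647
    endloop
  endfacet
  facet normal 0.9263 -0.3768 0.0000
    outer loop
      vertex 6.631 0.865 0.000
      vertex 8.179 4.671 0.000
      vertex 8.179 4.671 15.647
    endloop
  endfacet
  facet normal 0.9263 -0.3768 0.0000
    outer loop
      vertex 6.631 0.865 0.000
      vertex 8.179 4.671 15.647
      vertex 6.631 0.865 15.647
    endloop
  endfacet
endsolid part

The G0 Z moves step by Δz≈5.216 mm. Every layer's G1 loop is the same polygon, so the solid is a straight extrusion of it from z=0 to z≈15.6. Closing with flat bottom and top caps and triangulating gives 20 facets — a regular 6-sided prism (a cylinder approximated with 6 flat sides), circumscribed radius ≈ 4.11 mm, height ≈ 15.6 mm.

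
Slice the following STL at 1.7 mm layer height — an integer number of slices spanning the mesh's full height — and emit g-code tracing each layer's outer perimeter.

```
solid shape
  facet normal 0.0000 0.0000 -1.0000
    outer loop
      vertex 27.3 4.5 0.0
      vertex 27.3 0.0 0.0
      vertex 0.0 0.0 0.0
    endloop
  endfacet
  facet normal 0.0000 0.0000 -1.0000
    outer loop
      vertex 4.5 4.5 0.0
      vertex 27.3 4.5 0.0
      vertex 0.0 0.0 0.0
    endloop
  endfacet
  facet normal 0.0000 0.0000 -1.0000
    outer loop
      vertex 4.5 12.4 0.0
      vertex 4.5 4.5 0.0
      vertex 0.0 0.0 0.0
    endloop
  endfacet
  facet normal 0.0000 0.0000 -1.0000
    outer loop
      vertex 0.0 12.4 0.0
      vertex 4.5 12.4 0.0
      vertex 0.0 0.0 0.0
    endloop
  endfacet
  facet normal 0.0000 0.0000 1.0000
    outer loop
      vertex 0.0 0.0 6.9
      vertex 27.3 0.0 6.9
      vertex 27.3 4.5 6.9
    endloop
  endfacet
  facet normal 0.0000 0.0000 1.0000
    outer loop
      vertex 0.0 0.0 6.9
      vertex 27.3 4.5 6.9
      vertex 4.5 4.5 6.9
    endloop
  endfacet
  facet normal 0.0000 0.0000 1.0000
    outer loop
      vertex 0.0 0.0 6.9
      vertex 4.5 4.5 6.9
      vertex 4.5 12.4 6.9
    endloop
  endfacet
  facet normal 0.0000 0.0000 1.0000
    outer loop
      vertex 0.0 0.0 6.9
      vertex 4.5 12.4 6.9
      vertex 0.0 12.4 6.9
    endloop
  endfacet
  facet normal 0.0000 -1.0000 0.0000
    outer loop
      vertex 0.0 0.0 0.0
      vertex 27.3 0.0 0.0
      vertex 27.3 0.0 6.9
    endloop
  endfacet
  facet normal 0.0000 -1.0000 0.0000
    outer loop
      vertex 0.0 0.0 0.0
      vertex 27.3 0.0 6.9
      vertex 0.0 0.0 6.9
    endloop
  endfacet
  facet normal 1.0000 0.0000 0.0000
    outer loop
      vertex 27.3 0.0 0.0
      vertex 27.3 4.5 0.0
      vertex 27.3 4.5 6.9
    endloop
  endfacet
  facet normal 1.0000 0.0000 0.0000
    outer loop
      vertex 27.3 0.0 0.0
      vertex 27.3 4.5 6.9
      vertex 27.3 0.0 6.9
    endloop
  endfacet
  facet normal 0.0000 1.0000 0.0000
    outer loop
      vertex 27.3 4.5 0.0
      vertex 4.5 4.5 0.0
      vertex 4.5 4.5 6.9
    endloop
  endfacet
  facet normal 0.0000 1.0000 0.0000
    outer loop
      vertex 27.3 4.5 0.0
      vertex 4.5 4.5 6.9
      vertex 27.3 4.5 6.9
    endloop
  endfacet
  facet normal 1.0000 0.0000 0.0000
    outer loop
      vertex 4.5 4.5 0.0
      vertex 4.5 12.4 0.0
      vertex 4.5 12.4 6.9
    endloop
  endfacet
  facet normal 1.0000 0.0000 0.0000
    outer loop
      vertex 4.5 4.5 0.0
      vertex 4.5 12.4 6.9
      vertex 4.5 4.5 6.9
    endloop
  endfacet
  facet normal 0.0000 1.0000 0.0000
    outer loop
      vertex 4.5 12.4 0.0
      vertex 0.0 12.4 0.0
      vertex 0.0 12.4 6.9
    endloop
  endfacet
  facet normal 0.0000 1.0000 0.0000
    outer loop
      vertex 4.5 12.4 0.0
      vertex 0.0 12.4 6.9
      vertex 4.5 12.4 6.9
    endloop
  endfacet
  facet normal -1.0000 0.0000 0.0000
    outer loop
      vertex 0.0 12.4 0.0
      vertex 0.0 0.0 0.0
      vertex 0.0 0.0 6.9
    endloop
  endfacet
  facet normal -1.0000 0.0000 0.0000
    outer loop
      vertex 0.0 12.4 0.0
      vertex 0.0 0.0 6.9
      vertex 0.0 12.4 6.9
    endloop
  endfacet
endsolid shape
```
; perimeter-only toolpath
G21 ; units = mm
G90 ; absolute positioning
G28 ; home
; layer 1
G0 Z1.7
G0 X0.0 Y0.0
G1 X27.3 Y0.0
G1 X27.3 Y4.5
G1 X4.5 Y4.5
G1 X4.5 Y12.4
G1 X0.0 Y12.4
G1 X0.0 Y0.0
; layer 2
G0 Z3.5
G0 X0.0 Y0.0
G1 X27.3 Y0.0
G1 X27.3 Y4.5
G1 X4.5 Y4.5
G1 X4.5 Y12.4
G1 X0.0 Y12.4
G1 X0.0 Y0.0
; layer 3
G0 Z5.2
G0 X0.0 Y0.0
G1 X27.3 Y0.0
G1 X27.3 Y4.5
G1 X4.5 Y4.5
G1 X4.5 Y12.4
G1 X0.0 Y12.4
G1 X0.0 Y0.0
; layer 4
G0 Z6.9
G0 X0.0 Y0.0
G1 X27.3 Y0.0
G1 X27.3 Y4.5
G1 X4.5 Y4.5
G1 X4.5 Y12.4
G1 X0.0 Y12.4
G1 X0.0 Y0.0
M2 ; end

The solid is an L-shaped prism: outer 27.3 × 12.4 mm, arm thicknesses ≈ 4.5 mm (horizontal) and 4.5 mm (vertical), extruded 6.9 mm in z. Slicing at Δz = 1.7 mm — 4 equal slices spanning the solid's height, so layer i sits at z = i·h/4 — gives 4 non-empty perimeters. Each is a 6-segment closed polygon; G0 lifts to the layer z and rapids to the start vertex, then G1 traces the edges.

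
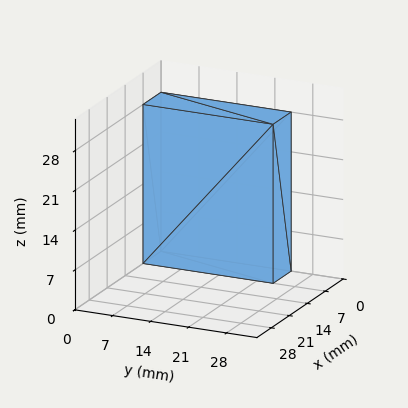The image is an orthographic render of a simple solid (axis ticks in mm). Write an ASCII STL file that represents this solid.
Reading the render: the shape is a rectangular box, roughly 7 × 24 mm footprint and 28 mm tall (dimensions read to the nearest mm from the axis ticks). For the STL, each face is triangulated and given an outward normal.

solid part
  facet normal 0.0000 0.0000 -1.0000
    outer loop
      vertex 7.00 24.00 0.00
      vertex 7.00 0.00 0.00
      vertex 0.00 0.00 0.00
    endloop
  endfacet
  facet normal 0.0000 0.0000 -1.0000
    outer loop
      vertex 0.00 24.00 0.00
      vertex 7.00 24.00 0.00
      vertex 0.00 0.00 0.00
    endloop
  endfacet
  facet normal 0.0000 0.0000 1.0000
    outer loop
      vertex 0.00 0.00 28.00
      vertex 7.00 0.00 28.00
      vertex 7.00 24.00 28.00
    endloop
  endfacet
  facet normal 0.0000 0.0000 1.0000
    outer loop
      vertex 0.00 0.00 28.00
      vertex 7.00 24.00 28.00
      vertex 0.00 24.00 28.00
    endloop
  endfacet
  facet normal 0.0000 -1.0000 0.0000
    outer loop
      vertex 0.00 0.00 0.00
      vertex 7.00 0.00 0.00
      vertex 7.00 0.00 28.00
    endloop
  endfacet
  facet normal 0.0000 -1.0000 0.0000
    outer loop
      vertex 0.00 0.00 0.00
      vertex 7.00 0.00 28.00
      vertex 0.00 0.00 28.00
    endloop
  endfacet
  facet normal 0.0000 1.0000 0.0000
    outer loop
      vertex 7.00 24.00 28.00
      vertex 7.00 24.00 0.00
      vertex 0.00 24.00 0.00
    endloop
  endfacet
  facet normal 0.0000 1.0000 0.0000
    outer loop
      vertex 0.00 24.00 28.00
      vertex 7.00 24.00 28.00
      vertex 0.00 24.00 0.00
    endloop
  endfacet
  facet normal -1.0000 0.0000 0.0000
    outer loop
      vertex 0.00 24.00 28.00
      vertex 0.00 24.00 0.00
      vertex 0.00 0.00 0.00
    endloop
  endfacet
  facet normal -1.0000 0.0000 0.0000
    outer loop
      vertex 0.00 0.00 28.00
      vertex 0.00 24.00 28.00
      vertex 0.00 0.00 0.00
    endloop
  endfacet
  facet normal 1.0000 0.0000 0.0000
    outer loop
      vertex 7.00 0.00 0.00
      vertex 7.00 24.00 0.00
      vertex 7.00 24.00 28.00
    endloop
  endfacet
  facet normal 1.0000 0.0000 0.0000
    outer loop
      vertex 7.00 0.00 0.00
      vertex 7.00 24.00 28.00
      vertex 7.00 0.00 28.00
    endloop
  endfacet
endsolid part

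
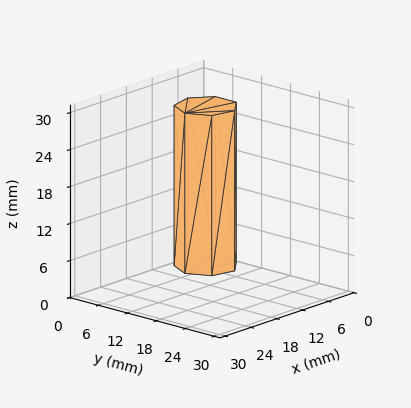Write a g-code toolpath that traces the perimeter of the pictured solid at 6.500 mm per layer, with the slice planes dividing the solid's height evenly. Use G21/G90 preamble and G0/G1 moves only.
Reading the render: the shape is a regular 7-sided prism (a cylinder approximated with 7 flat sides), circumscribed radius ≈ 5 mm, height ≈ 26 mm (dimensions read to the nearest mm from the axis ticks). For the g-code, the solid's height is divided into equal slices at the stated Δz and each level perimeter traced with G1 moves after a G0 lift.

; perimeter-only toolpath
G21 ; units = mm
G90 ; absolute positioning
G28 ; home
; layer 1
G0 Z6.500
G0 X10.000 Y5.000
G1 X8.117 Y8.909
G1 X3.887 Y9.875
G1 X0.495 Y7.169
G1 X0.495 Y2.831
G1 X3.887 Y0.125
G1 X8.117 Y1.091
G1 X10.000 Y5.000
; layer 2
G0 Z13.000
G0 X10.000 Y5.000
G1 X8.117 Y8.909
G1 X3.887 Y9.875
G1 X0.495 Y7.169
G1 X0.495 Y2.831
G1 X3.887 Y0.125
G1 X8.117 Y1.091
G1 X10.000 Y5.000
; layer 3
G0 Z19.500
G0 X10.000 Y5.000
G1 X8.117 Y8.909
G1 X3.887 Y9.875
G1 X0.495 Y7.169
G1 X0.495 Y2.831
G1 X3.887 Y0.125
G1 X8.117 Y1.091
G1 X10.000 Y5.000
; layer 4
G0 Z26.000
G0 X10.000 Y5.000
G1 X8.117 Y8.909
G1 X3.887 Y9.875
G1 X0.495 Y7.169
G1 X0.495 Y2.831
G1 X3.887 Y0.125
G1 X8.117 Y1.091
G1 X10.000 Y5.000
M2 ; end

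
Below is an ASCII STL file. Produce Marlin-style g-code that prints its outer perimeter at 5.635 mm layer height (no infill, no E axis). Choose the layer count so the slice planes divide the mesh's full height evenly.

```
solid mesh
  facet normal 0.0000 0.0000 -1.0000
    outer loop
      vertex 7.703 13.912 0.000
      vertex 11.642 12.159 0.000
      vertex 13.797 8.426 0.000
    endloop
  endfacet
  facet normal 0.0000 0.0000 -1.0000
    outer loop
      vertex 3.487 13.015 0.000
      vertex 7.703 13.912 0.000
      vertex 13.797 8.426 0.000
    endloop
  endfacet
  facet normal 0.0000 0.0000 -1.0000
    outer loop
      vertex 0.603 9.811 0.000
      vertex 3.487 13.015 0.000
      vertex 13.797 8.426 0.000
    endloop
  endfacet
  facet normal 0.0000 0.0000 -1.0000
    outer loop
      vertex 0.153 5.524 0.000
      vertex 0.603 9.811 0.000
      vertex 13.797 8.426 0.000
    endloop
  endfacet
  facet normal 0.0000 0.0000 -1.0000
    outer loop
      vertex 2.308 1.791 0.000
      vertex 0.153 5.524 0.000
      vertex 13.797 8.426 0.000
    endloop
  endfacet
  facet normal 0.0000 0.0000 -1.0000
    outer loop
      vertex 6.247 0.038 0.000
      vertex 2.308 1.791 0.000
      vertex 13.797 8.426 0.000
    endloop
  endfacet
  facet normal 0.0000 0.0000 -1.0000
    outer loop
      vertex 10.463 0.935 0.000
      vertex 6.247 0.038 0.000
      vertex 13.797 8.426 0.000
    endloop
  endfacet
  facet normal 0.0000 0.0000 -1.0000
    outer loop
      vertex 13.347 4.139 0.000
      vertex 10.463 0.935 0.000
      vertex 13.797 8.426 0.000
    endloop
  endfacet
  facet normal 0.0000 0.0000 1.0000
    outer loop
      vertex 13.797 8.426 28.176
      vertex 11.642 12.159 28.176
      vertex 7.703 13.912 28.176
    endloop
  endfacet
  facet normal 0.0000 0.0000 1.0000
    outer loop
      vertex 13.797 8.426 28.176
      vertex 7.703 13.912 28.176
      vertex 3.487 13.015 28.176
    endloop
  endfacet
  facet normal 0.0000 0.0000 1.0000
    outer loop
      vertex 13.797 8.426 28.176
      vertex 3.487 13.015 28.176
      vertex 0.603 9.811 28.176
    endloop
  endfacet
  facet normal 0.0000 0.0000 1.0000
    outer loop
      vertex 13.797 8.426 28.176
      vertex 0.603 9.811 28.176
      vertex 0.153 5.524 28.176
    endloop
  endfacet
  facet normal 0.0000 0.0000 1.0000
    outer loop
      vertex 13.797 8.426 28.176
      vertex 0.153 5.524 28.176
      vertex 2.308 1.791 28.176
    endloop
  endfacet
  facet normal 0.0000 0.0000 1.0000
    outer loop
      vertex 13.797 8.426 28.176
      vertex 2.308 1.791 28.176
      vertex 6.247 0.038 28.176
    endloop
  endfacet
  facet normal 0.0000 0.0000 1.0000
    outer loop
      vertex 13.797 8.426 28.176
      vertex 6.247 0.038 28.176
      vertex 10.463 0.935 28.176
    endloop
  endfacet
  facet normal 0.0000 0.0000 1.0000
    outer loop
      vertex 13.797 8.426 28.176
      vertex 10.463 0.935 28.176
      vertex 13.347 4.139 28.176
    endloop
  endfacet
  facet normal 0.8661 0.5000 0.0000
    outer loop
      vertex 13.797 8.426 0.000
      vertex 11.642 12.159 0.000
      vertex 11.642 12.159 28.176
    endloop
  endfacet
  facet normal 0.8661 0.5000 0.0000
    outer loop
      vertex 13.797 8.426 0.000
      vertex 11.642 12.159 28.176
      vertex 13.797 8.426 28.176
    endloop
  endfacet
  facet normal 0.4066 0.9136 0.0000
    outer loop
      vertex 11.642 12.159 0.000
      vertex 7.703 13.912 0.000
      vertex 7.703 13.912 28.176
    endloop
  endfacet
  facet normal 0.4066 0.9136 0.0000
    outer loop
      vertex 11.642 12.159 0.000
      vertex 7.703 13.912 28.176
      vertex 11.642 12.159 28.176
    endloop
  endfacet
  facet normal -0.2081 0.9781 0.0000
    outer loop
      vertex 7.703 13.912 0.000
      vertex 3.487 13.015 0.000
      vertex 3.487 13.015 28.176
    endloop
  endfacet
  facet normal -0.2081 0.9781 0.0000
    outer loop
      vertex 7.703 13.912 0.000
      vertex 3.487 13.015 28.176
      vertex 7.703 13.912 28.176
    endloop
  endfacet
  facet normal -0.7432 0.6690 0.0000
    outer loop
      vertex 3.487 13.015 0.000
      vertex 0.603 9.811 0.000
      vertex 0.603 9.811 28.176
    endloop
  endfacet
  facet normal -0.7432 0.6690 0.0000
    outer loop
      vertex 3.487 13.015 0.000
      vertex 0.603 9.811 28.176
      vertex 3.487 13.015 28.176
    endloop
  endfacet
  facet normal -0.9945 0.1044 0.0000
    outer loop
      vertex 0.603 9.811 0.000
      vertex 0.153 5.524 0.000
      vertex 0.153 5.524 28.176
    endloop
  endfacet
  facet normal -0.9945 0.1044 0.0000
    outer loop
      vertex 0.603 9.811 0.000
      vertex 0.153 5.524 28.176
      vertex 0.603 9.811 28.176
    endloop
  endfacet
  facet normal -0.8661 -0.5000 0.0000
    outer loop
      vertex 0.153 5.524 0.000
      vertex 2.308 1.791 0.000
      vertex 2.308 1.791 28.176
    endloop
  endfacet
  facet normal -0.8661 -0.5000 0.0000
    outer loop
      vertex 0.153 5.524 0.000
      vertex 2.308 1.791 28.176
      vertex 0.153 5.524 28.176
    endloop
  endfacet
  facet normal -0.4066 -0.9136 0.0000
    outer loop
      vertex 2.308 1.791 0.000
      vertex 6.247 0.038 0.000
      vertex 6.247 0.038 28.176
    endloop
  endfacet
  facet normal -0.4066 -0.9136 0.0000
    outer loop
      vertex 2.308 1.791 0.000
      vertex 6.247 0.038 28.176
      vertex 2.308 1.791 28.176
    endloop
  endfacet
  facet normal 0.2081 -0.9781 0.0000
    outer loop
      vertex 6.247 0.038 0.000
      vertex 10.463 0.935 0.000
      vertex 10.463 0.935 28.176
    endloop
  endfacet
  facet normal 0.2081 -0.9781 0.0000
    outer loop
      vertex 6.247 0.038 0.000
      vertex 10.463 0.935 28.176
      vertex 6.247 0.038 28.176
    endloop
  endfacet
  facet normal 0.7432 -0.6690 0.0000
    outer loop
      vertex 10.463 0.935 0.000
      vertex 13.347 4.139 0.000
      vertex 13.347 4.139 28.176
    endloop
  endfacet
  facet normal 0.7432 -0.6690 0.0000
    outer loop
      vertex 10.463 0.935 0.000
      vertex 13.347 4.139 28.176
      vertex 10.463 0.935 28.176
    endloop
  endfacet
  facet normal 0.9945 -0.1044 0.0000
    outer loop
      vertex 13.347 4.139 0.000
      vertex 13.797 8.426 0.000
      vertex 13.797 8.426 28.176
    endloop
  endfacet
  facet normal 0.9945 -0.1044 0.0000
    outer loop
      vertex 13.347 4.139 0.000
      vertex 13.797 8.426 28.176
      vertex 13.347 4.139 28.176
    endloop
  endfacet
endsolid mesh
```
; perimeter-only toolpath
G21 ; units = mm
G90 ; absolute positioning
G28 ; home
; layer 1
G0 Z5.635
G0 X13.797 Y8.426
G1 X11.642 Y12.159
G1 X7.703 Y13.912
G1 X3.487 Y13.015
G1 X0.603 Y9.811
G1 X0.153 Y5.524
G1 X2.308 Y1.791
G1 X6.247 Y0.038
G1 X10.463 Y0.935
G1 X13.347 Y4.139
G1 X13.797 Y8.426
; layer 2
G0 Z11.270
G0 X13.797 Y8.426
G1 X11.642 Y12.159
G1 X7.703 Y13.912
G1 X3.487 Y13.015
G1 X0.603 Y9.811
G1 X0.153 Y5.524
G1 X2.308 Y1.791
G1 X6.247 Y0.038
G1 X10.463 Y0.935
G1 X13.347 Y4.139
G1 X13.797 Y8.426
; layer 3
G0 Z16.906
G0 X13.797 Y8.426
G1 X11.642 Y12.159
G1 X7.703 Y13.912
G1 X3.487 Y13.015
G1 X0.603 Y9.811
G1 X0.153 Y5.524
G1 X2.308 Y1.791
G1 X6.247 Y0.038
G1 X10.463 Y0.935
G1 X13.347 Y4.139
G1 X13.797 Y8.426
; layer 4
G0 Z22.541
G0 X13.797 Y8.426
G1 X11.642 Y12.159
G1 X7.703 Y13.912
G1 X3.487 Y13.015
G1 X0.603 Y9.811
G1 X0.153 Y5.524
G1 X2.308 Y1.791
G1 X6.247 Y0.038
G1 X10.463 Y0.935
G1 X13.347 Y4.139
G1 X13.797 Y8.426
; layer 5
G0 Z28.176
G0 X13.797 Y8.426
G1 X11.642 Y12.159
G1 X7.703 Y13.912
G1 X3.487 Y13.015
G1 X0.603 Y9.811
G1 X0.153 Y5.524
G1 X2.308 Y1.791
G1 X6.247 Y0.038
G1 X10.463 Y0.935
G1 X13.347 Y4.139
G1 X13.797 Y8.426
M2 ; end

The solid is a regular 10-sided prism (a cylinder approximated with 10 flat sides), circumscribed radius ≈ 6.97 mm, height ≈ 28.2 mm. Slicing at Δz = 5.635 mm — 5 equal slices spanning the solid's height, so layer i sits at z = i·h/5 — gives 5 non-empty perimeters. Each is a 10-segment closed polygon; G0 lifts to the layer z and rapids to the start vertex, then G1 traces the edges.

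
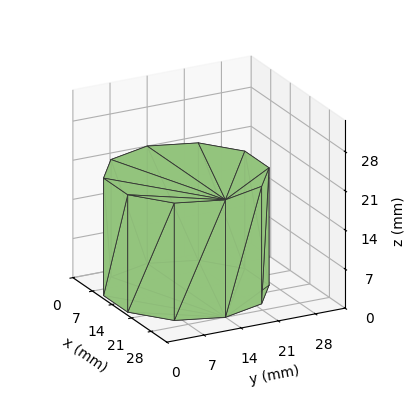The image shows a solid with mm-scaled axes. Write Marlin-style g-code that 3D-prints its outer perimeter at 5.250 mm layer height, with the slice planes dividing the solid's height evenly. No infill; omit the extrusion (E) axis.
Reading the render: the shape is a regular 10-sided prism (a cylinder approximated with 10 flat sides), circumscribed radius ≈ 14 mm, height ≈ 21 mm (dimensions read to the nearest mm from the axis ticks). For the g-code, the solid's height is divided into equal slices at the stated Δz and each level perimeter traced with G1 moves after a G0 lift.

; perimeter-only toolpath
G21 ; units = mm
G90 ; absolute positioning
G28 ; home
; layer 1
G0 Z5.250
G0 X28.000 Y14.000
G1 X25.326 Y22.229
G1 X18.326 Y27.315
G1 X9.674 Y27.315
G1 X2.674 Y22.229
G1 X0.000 Y14.000
G1 X2.674 Y5.771
G1 X9.674 Y0.685
G1 X18.326 Y0.685
G1 X25.326 Y5.771
G1 X28.000 Y14.000
; layer 2
G0 Z10.500
G0 X28.000 Y14.000
G1 X25.326 Y22.229
G1 X18.326 Y27.315
G1 X9.674 Y27.315
G1 X2.674 Y22.229
G1 X0.000 Y14.000
G1 X2.674 Y5.771
G1 X9.674 Y0.685
G1 X18.326 Y0.685
G1 X25.326 Y5.771
G1 X28.000 Y14.000
; layer 3
G0 Z15.750
G0 X28.000 Y14.000
G1 X25.326 Y22.229
G1 X18.326 Y27.315
G1 X9.674 Y27.315
G1 X2.674 Y22.229
G1 X0.000 Y14.000
G1 X2.674 Y5.771
G1 X9.674 Y0.685
G1 X18.326 Y0.685
G1 X25.326 Y5.771
G1 X28.000 Y14.000
; layer 4
G0 Z21.000
G0 X28.000 Y14.000
G1 X25.326 Y22.229
G1 X18.326 Y27.315
G1 X9.674 Y27.315
G1 X2.674 Y22.229
G1 X0.000 Y14.000
G1 X2.674 Y5.771
G1 X9.674 Y0.685
G1 X18.326 Y0.685
G1 X25.326 Y5.771
G1 X28.000 Y14.000
M2 ; end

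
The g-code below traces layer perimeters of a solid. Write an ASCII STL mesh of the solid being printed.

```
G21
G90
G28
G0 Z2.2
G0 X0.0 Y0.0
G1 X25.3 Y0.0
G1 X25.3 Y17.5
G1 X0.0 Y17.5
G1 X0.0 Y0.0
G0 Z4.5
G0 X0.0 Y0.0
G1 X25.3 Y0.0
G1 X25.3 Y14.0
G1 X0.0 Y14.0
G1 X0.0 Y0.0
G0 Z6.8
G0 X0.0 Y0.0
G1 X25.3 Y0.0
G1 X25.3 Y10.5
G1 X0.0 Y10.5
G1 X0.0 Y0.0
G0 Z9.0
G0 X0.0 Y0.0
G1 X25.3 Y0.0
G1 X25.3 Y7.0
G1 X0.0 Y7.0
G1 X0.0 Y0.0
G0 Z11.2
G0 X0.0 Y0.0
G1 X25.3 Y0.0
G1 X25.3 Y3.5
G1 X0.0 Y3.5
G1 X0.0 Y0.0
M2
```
solid part
  facet normal 0.0000 0.0000 -1.0000
    outer loop
      vertex 25.3 21.0 0.0
      vertex 25.3 0.0 0.0
      vertex 0.0 0.0 0.0
    endloop
  endfacet
  facet normal 0.0000 0.0000 -1.0000
    outer loop
      vertex 0.0 21.0 0.0
      vertex 25.3 21.0 0.0
      vertex 0.0 0.0 0.0
    endloop
  endfacet
  facet normal 0.0000 -1.0000 0.0000
    outer loop
      vertex 0.0 0.0 0.0
      vertex 25.3 0.0 0.0
      vertex 25.3 0.0 13.5
    endloop
  endfacet
  facet normal 0.0000 -1.0000 0.0000
    outer loop
      vertex 0.0 0.0 0.0
      vertex 25.3 0.0 13.5
      vertex 0.0 0.0 13.5
    endloop
  endfacet
  facet normal 0.0000 0.5408 0.8412
    outer loop
      vertex 0.0 0.0 13.5
      vertex 25.3 0.0 13.5
      vertex 25.3 21.0 0.0
    endloop
  endfacet
  facet normal 0.0000 0.5408 0.8412
    outer loop
      vertex 0.0 0.0 13.5
      vertex 25.3 21.0 0.0
      vertex 0.0 21.0 0.0
    endloop
  endfacet
  facet normal -1.0000 0.0000 0.0000
    outer loop
      vertex 0.0 0.0 13.5
      vertex 0.0 21.0 0.0
      vertex 0.0 0.0 0.0
    endloop
  endfacet
  facet normal 1.0000 0.0000 0.0000
    outer loop
      vertex 25.3 0.0 0.0
      vertex 25.3 21.0 0.0
      vertex 25.3 0.0 13.5
    endloop
  endfacet
endsolid part

The G0 Z moves step by Δz≈2.2 mm. The G1 loops shrink linearly with z, so the solid tapers from its base footprint up to z≈13.5. Closing with a flat bottom cap and the tapered top and triangulating gives 8 facets — a wedge (ramp): 25.3 × 21 mm base, rising to 13.5 mm along the y=0 edge and sloping linearly to z=0 at y=21.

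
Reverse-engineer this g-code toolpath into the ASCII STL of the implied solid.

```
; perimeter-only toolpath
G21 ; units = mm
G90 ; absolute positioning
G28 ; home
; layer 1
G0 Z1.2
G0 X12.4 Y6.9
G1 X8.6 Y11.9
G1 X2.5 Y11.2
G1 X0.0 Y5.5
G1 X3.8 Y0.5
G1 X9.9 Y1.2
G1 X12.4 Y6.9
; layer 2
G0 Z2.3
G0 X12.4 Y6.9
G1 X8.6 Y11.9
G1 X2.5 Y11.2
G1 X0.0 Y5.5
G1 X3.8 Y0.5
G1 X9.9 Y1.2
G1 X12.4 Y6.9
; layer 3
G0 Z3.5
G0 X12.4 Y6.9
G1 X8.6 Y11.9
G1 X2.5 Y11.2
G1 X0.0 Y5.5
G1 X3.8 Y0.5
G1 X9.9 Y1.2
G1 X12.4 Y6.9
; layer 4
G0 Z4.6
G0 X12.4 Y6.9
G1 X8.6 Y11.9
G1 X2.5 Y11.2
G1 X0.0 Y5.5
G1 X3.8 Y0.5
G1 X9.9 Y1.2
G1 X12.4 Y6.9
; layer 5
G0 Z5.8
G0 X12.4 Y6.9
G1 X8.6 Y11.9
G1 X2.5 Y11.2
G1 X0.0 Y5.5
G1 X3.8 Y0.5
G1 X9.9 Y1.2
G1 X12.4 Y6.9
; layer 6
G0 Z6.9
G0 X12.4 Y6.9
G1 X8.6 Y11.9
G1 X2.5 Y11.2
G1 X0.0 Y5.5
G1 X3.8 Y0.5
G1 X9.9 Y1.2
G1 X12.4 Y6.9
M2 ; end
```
solid part
  facet normal 0.0000 0.0000 -1.0000
    outer loop
      vertex 2.5 11.2 0.0
      vertex 8.6 11.9 0.0
      vertex 12.4 6.9 0.0
    endloop
  endfacet
  facet normal 0.0000 0.0000 -1.0000
    outer loop
      vertex 0.0 5.5 0.0
      vertex 2.5 11.2 0.0
      vertex 12.4 6.9 0.0
    endloop
  endfacet
  facet normal 0.0000 0.0000 -1.0000
    outer loop
      vertex 3.8 0.5 0.0
      vertex 0.0 5.5 0.0
      vertex 12.4 6.9 0.0
    endloop
  endfacet
  facet normal 0.0000 0.0000 -1.0000
    outer loop
      vertex 9.9 1.2 0.0
      vertex 3.8 0.5 0.0
      vertex 12.4 6.9 0.0
    endloop
  endfacet
  facet normal 0.0000 0.0000 1.0000
    outer loop
      vertex 12.4 6.9 6.9
      vertex 8.6 11.9 6.9
      vertex 2.5 11.2 6.9
    endloop
  endfacet
  facet normal 0.0000 0.0000 1.0000
    outer loop
      vertex 12.4 6.9 6.9
      vertex 2.5 11.2 6.9
      vertex 0.0 5.5 6.9
    endloop
  endfacet
  facet normal 0.0000 0.0000 1.0000
    outer loop
      vertex 12.4 6.9 6.9
      vertex 0.0 5.5 6.9
      vertex 3.8 0.5 6.9
    endloop
  endfacet
  facet normal 0.0000 0.0000 1.0000
    outer loop
      vertex 12.4 6.9 6.9
      vertex 3.8 0.5 6.9
      vertex 9.9 1.2 6.9
    endloop
  endfacet
  facet normal 0.7962 0.6051 0.0000
    outer loop
      vertex 12.4 6.9 0.0
      vertex 8.6 11.9 0.0
      vertex 8.6 11.9 6.9
    endloop
  endfacet
  facet normal 0.7962 0.6051 0.0000
    outer loop
      vertex 12.4 6.9 0.0
      vertex 8.6 11.9 6.9
      vertex 12.4 6.9 6.9
    endloop
  endfacet
  facet normal -0.1140 0.9935 0.0000
    outer loop
      vertex 8.6 11.9 0.0
      vertex 2.5 11.2 0.0
      vertex 2.5 11.2 6.9
    endloop
  endfacet
  facet normal -0.1140 0.9935 0.0000
    outer loop
      vertex 8.6 11.9 0.0
      vertex 2.5 11.2 6.9
      vertex 8.6 11.9 6.9
    endloop
  endfacet
  facet normal -0.9158 0.4017 0.0000
    outer loop
      vertex 2.5 11.2 0.0
      vertex 0.0 5.5 0.0
      vertex 0.0 5.5 6.9
    endloop
  endfacet
  facet normal -0.9158 0.4017 0.0000
    outer loop
      vertex 2.5 11.2 0.0
      vertex 0.0 5.5 6.9
      vertex 2.5 11.2 6.9
    endloop
  endfacet
  facet normal -0.7962 -0.6051 0.0000
    outer loop
      vertex 0.0 5.5 0.0
      vertex 3.8 0.5 0.0
      vertex 3.8 0.5 6.9
    endloop
  endfacet
  facet normal -0.7962 -0.6051 0.0000
    outer loop
      vertex 0.0 5.5 0.0
      vertex 3.8 0.5 6.9
      vertex 0.0 5.5 6.9
    endloop
  endfacet
  facet normal 0.1140 -0.9935 0.0000
    outer loop
      vertex 3.8 0.5 0.0
      vertex 9.9 1.2 0.0
      vertex 9.9 1.2 6.9
    endloop
  endfacet
  facet normal 0.1140 -0.9935 0.0000
    outer loop
      vertex 3.8 0.5 0.0
      vertex 9.9 1.2 6.9
      vertex 3.8 0.5 6.9
    endloop
  endfacet
  facet normal 0.9158 -0.4017 0.0000
    outer loop
      vertex 9.9 1.2 0.0
      vertex 12.4 6.9 0.0
      vertex 12.4 6.9 6.9
    endloop
  endfacet
  facet normal 0.9158 -0.4017 0.0000
    outer loop
      vertex 9.9 1.2 0.0
      vertex 12.4 6.9 6.9
      vertex 9.9 1.2 6.9
    endloop
  endfacet
endsolid part

The G0 Z moves step by Δz≈1.2 mm. Every layer's G1 loop is the same polygon, so the solid is a straight extrusion of it from z=0 to z≈6.9. Closing with flat bottom and top caps and triangulating gives 20 facets — a regular 6-sided prism (a cylinder approximated with 6 flat sides), circumscribed radius ≈ 6.2 mm, height ≈ 6.9 mm.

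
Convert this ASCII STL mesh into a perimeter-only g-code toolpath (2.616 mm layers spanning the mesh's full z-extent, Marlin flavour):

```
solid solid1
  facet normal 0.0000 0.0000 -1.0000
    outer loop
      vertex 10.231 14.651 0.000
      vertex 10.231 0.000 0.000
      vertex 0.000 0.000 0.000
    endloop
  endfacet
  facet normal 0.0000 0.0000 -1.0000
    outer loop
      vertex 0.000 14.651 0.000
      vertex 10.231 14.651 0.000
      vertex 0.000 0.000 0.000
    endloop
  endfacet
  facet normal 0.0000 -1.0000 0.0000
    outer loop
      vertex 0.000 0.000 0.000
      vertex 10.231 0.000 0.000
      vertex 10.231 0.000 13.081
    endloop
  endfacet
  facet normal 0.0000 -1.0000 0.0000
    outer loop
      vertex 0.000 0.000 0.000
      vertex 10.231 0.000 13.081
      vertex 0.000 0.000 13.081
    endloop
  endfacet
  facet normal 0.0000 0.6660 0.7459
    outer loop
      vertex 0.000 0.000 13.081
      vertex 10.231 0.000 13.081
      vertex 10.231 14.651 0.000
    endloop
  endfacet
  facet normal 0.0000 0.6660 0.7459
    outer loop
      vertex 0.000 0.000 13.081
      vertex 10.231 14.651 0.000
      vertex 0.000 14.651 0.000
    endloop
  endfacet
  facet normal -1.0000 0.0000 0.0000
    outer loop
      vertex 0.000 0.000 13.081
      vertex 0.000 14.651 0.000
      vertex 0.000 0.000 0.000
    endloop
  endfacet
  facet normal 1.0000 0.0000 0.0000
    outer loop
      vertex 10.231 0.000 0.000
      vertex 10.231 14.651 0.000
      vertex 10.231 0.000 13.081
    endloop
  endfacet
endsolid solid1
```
; perimeter-only toolpath
G21 ; units = mm
G90 ; absolute positioning
G28 ; home
; layer 1
G0 Z2.616
G0 X0.000 Y0.000
G1 X10.231 Y0.000
G1 X10.231 Y11.721
G1 X0.000 Y11.721
G1 X0.000 Y0.000
; layer 2
G0 Z5.232
G0 X0.000 Y0.000
G1 X10.231 Y0.000
G1 X10.231 Y8.791
G1 X0.000 Y8.791
G1 X0.000 Y0.000
; layer 3
G0 Z7.849
G0 X0.000 Y0.000
G1 X10.231 Y0.000
G1 X10.231 Y5.860
G1 X0.000 Y5.860
G1 X0.000 Y0.000
; layer 4
G0 Z10.465
G0 X0.000 Y0.000
G1 X10.231 Y0.000
G1 X10.231 Y2.930
G1 X0.000 Y2.930
G1 X0.000 Y0.000
M2 ; end

The solid is a wedge (ramp): 10.2 × 14.7 mm base, rising to 13.1 mm along the y=0 edge and sloping linearly to z=0 at y=14.7. Slicing at Δz = 2.616 mm — 5 equal slices spanning the solid's height, so layer i sits at z = i·h/5 — gives 4 non-empty perimeters. Each is a 4-segment closed polygon; G0 lifts to the layer z and rapids to the start vertex, then G1 traces the edges. The cross-section shrinks linearly with z (the slice at the apex is degenerate and omitted).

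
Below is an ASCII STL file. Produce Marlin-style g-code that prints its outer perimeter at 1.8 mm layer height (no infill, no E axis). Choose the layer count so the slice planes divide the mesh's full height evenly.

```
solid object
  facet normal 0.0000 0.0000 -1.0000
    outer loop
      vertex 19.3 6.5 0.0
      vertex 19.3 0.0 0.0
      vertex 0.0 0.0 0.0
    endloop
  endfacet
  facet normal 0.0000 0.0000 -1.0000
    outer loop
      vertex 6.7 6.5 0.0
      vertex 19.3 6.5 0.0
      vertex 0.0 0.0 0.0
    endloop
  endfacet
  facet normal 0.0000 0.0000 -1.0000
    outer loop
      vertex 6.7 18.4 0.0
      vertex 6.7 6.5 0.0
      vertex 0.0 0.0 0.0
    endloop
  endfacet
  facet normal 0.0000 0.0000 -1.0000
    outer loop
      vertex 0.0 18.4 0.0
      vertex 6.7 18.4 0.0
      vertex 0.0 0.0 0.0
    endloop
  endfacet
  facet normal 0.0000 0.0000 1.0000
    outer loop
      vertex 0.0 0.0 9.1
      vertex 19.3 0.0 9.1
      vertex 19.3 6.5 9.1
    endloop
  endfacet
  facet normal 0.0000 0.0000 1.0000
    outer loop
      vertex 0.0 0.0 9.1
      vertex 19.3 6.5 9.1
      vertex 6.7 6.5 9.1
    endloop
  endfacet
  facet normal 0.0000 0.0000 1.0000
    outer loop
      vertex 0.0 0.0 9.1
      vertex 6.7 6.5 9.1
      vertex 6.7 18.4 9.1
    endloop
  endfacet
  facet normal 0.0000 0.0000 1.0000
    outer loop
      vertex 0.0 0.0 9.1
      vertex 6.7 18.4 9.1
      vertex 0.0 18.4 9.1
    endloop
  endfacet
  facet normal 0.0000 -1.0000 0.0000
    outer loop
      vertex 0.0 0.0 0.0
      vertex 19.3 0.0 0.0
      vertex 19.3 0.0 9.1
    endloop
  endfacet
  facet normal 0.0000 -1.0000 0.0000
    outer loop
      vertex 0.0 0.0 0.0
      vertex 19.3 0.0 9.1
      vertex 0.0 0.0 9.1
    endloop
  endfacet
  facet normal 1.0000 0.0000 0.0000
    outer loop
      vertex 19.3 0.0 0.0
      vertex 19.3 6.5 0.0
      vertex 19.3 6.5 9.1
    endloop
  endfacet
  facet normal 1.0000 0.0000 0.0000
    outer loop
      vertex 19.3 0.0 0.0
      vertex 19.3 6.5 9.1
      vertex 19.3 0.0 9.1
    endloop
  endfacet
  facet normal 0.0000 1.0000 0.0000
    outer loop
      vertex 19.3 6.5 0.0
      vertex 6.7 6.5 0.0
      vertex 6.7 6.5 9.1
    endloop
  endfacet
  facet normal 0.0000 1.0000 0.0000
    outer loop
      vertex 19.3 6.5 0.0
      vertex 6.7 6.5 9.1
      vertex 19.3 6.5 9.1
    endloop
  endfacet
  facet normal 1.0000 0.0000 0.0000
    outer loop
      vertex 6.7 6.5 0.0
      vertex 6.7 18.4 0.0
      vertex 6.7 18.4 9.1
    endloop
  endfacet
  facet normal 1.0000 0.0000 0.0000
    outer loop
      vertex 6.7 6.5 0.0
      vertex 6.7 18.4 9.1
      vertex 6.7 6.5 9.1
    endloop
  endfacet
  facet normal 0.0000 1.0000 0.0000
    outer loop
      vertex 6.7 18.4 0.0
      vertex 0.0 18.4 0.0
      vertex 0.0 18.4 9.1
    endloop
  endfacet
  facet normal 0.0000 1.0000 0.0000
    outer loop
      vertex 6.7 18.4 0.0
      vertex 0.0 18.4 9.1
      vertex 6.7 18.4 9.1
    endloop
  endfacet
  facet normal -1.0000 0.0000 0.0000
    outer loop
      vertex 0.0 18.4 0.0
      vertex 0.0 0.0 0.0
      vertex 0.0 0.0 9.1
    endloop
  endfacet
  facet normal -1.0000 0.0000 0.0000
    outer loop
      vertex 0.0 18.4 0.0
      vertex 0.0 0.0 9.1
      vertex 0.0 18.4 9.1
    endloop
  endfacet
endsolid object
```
; perimeter-only toolpath
G21 ; units = mm
G90 ; absolute positioning
G28 ; home
; layer 1
G0 Z1.8
G0 X0.0 Y0.0
G1 X19.3 Y0.0
G1 X19.3 Y6.5
G1 X6.7 Y6.5
G1 X6.7 Y18.4
G1 X0.0 Y18.4
G1 X0.0 Y0.0
; layer 2
G0 Z3.6
G0 X0.0 Y0.0
G1 X19.3 Y0.0
G1 X19.3 Y6.5
G1 X6.7 Y6.5
G1 X6.7 Y18.4
G1 X0.0 Y18.4
G1 X0.0 Y0.0
; layer 3
G0 Z5.5
G0 X0.0 Y0.0
G1 X19.3 Y0.0
G1 X19.3 Y6.5
G1 X6.7 Y6.5
G1 X6.7 Y18.4
G1 X0.0 Y18.4
G1 X0.0 Y0.0
; layer 4
G0 Z7.3
G0 X0.0 Y0.0
G1 X19.3 Y0.0
G1 X19.3 Y6.5
G1 X6.7 Y6.5
G1 X6.7 Y18.4
G1 X0.0 Y18.4
G1 X0.0 Y0.0
; layer 5
G0 Z9.1
G0 X0.0 Y0.0
G1 X19.3 Y0.0
G1 X19.3 Y6.5
G1 X6.7 Y6.5
G1 X6.7 Y18.4
G1 X0.0 Y18.4
G1 X0.0 Y0.0
M2 ; end

The solid is an L-shaped prism: outer 19.3 × 18.4 mm, arm thicknesses ≈ 6.5 mm (horizontal) and 6.7 mm (vertical), extruded 9.1 mm in z. Slicing at Δz = 1.8 mm — 5 equal slices spanning the solid's height, so layer i sits at z = i·h/5 — gives 5 non-empty perimeters. Each is a 6-segment closed polygon; G0 lifts to the layer z and rapids to the start vertex, then G1 traces the edges.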